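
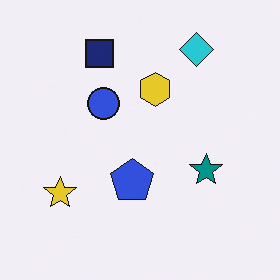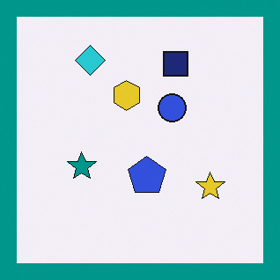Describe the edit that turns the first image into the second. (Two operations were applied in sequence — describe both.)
It was flipped horizontally (left ↔ right), then framed with a teal border.

The yellow star is in the bottom-left of the first image and the bottom-right of the second — shapes on opposite sides of the vertical midline have swapped in a mirror flip. A solid teal frame runs around the edge of the second image, with the content slightly shrunk inside it.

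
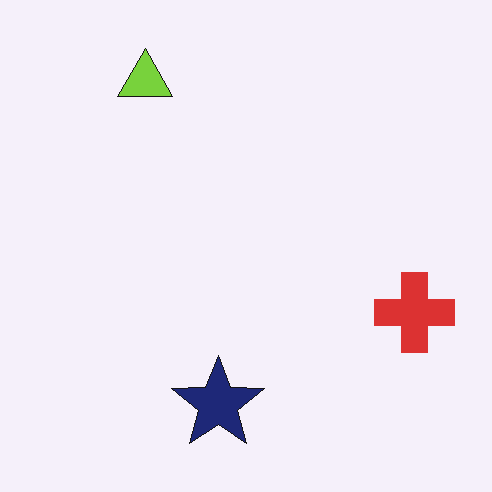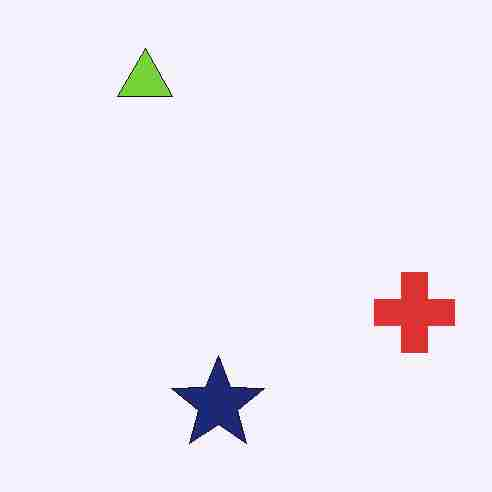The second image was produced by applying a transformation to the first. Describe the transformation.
The second image is the first heavily JPEG-compressed with obvious blocking artifacts.

Blocky 8×8 compression artifacts appear around shape edges and the flat background shows ringing — characteristic JPEG degradation.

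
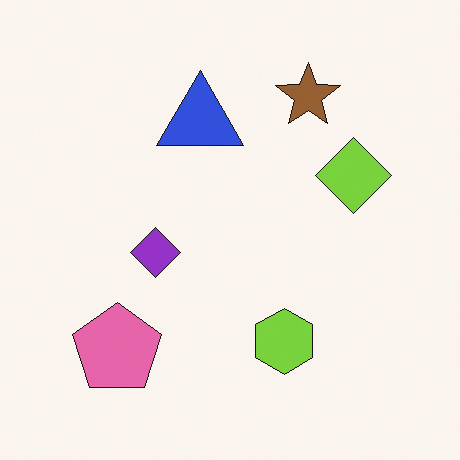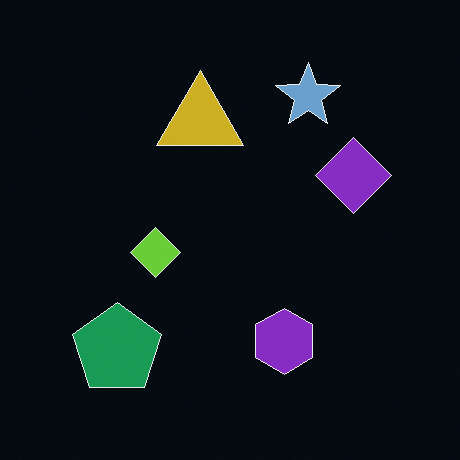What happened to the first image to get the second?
This is the original image color-inverted (negative).

The light background has become dark and every shape's color is its complement — a photographic negative.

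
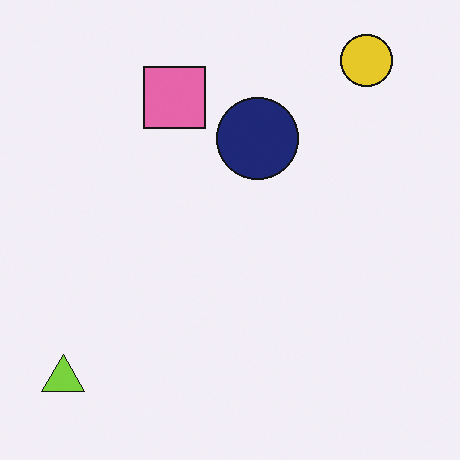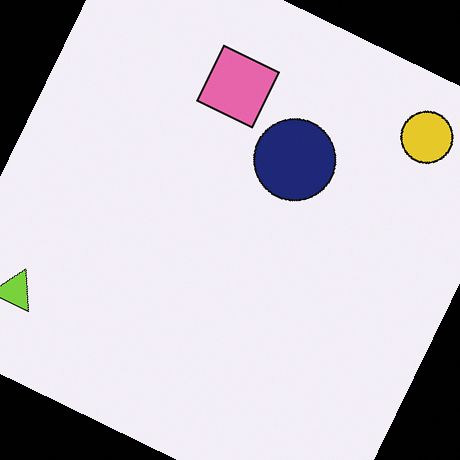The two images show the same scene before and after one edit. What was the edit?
This is the original image rotated clockwise by a clearly visible amount.

Every shape is tilted by the same angle and the image corners show triangular fill wedges — a whole-image rotation by a non-right angle.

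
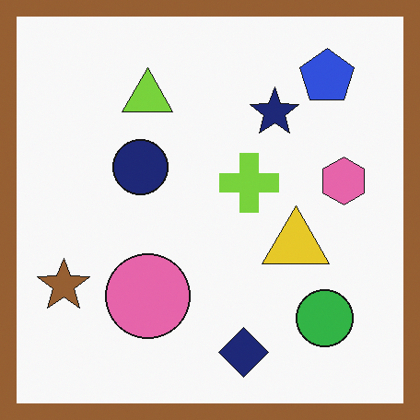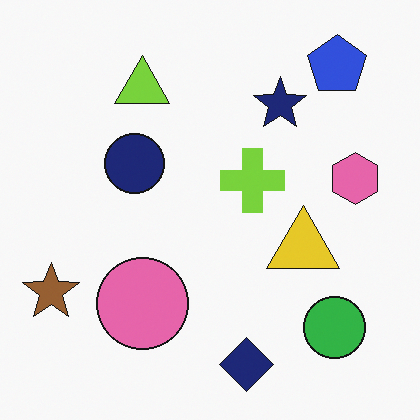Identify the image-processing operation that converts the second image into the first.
It was framed with a brown border.

A solid brown frame runs around the edge of the first image, with the content slightly shrunk inside it.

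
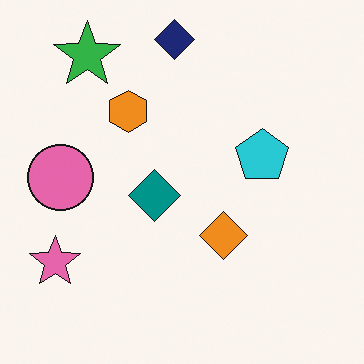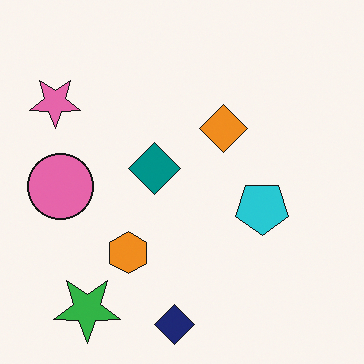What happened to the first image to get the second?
The image was flipped vertically (top ↔ bottom).

The navy diamond is in the top of the first image and the bottom of the second — shapes on opposite sides of the horizontal midline have swapped in a mirror flip.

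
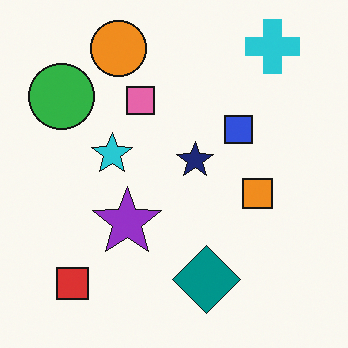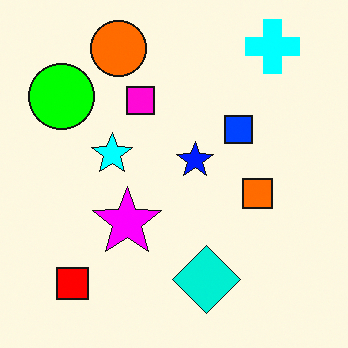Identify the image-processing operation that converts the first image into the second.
The transformation is: heavily oversaturated.

All colors are more vivid — a global saturation change.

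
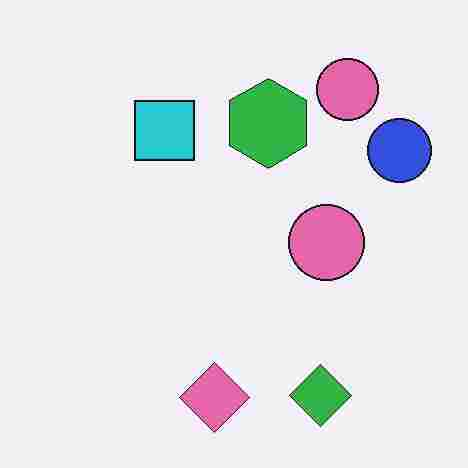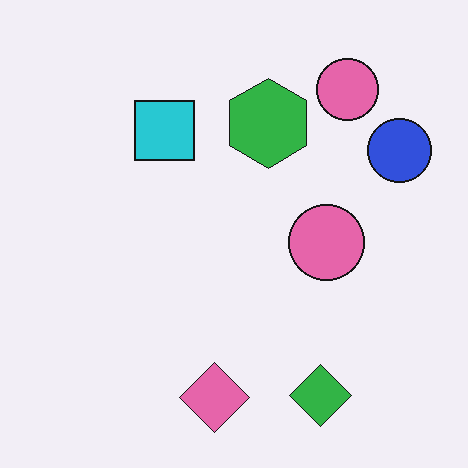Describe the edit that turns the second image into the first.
The transformation is: heavily JPEG-compressed with obvious blocking artifacts.

Blocky 8×8 compression artifacts appear around shape edges and the flat background shows ringing — characteristic JPEG degradation.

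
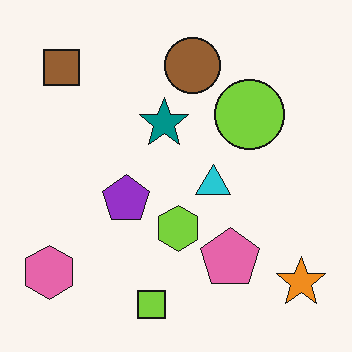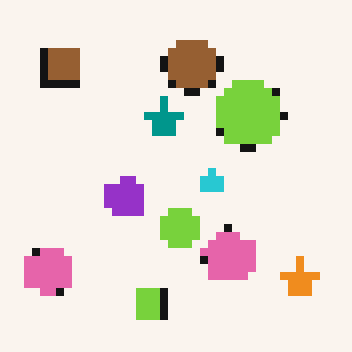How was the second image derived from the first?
Moderately pixelated.

Shapes are reduced to large square blocks; fine edges and outlines are lost — a downscale-then-upscale (mosaic) effect.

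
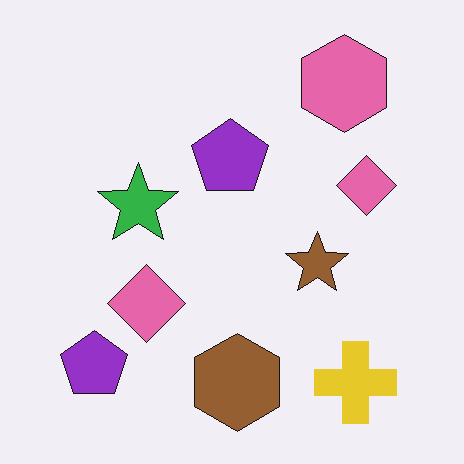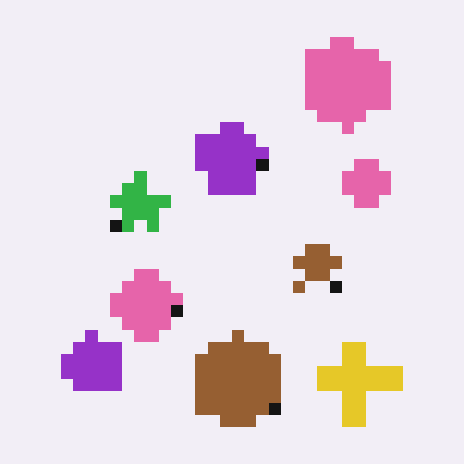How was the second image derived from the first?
This is the original image heavily pixelated into large blocks.

Shapes are reduced to large square blocks; fine edges and outlines are lost — a downscale-then-upscale (mosaic) effect.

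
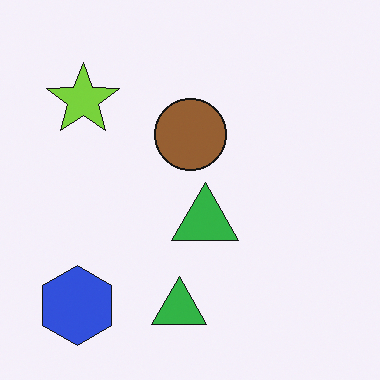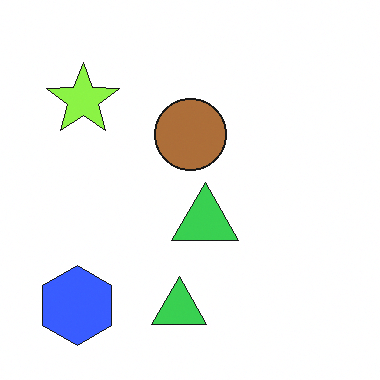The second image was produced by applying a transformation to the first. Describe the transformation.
Slightly brightened.

Every pixel — background and shapes alike — is uniformly brightened.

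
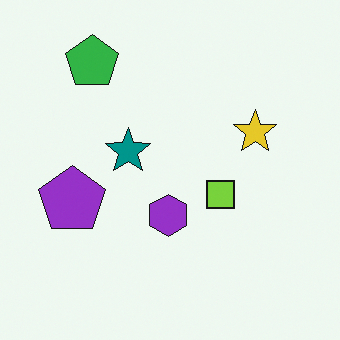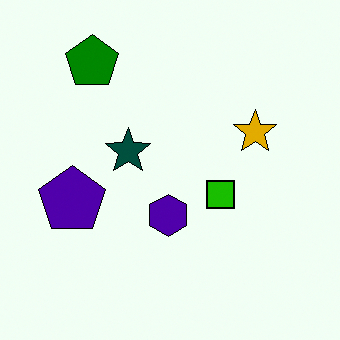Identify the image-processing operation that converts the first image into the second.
Given much higher contrast.

Tones are pushed away from mid-grey across the whole image — a global contrast change.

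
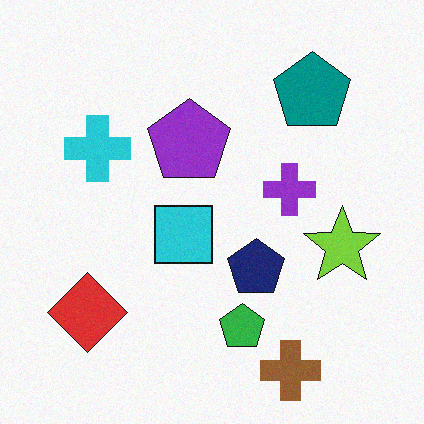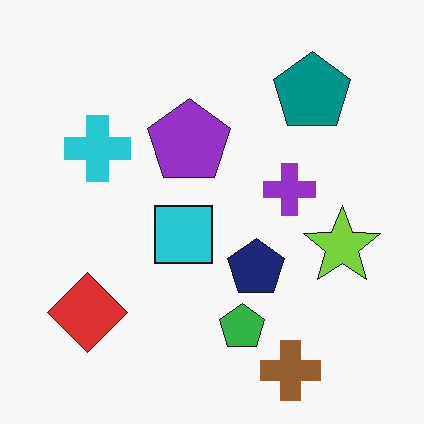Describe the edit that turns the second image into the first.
It was degraded with subtle gaussian noise.

Random speckle covers the whole image, including the flat background.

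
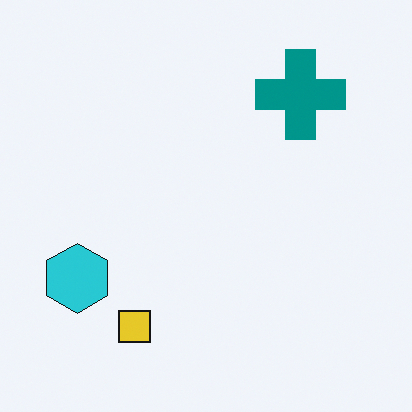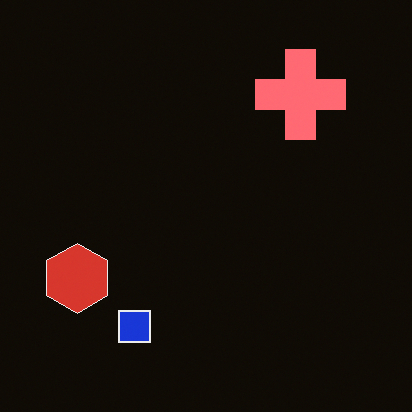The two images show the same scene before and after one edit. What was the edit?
The image was color-inverted (negative).

The light background has become dark and every shape's color is its complement — a photographic negative.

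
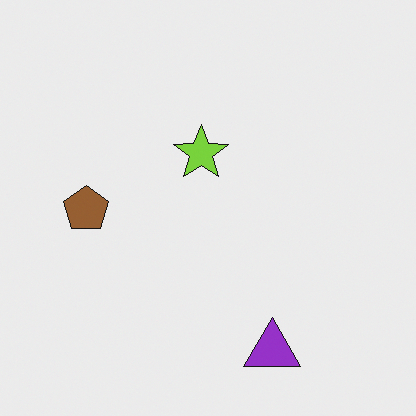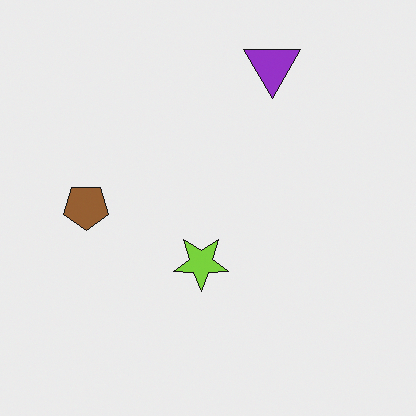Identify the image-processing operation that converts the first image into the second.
The second image is the first flipped vertically (top ↔ bottom).

The purple triangle is in the bottom of the first image and the top of the second — shapes on opposite sides of the horizontal midline have swapped in a mirror flip.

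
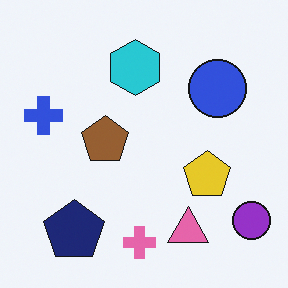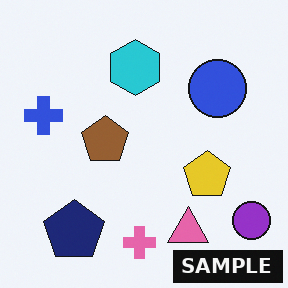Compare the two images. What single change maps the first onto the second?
The transformation is: watermarked with the text "SAMPLE" in the lower-right corner.

A dark label reading "SAMPLE" appears in the lower-right corner.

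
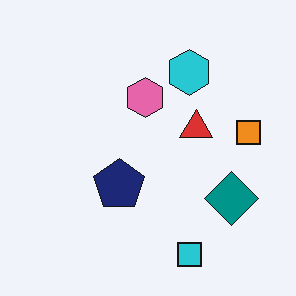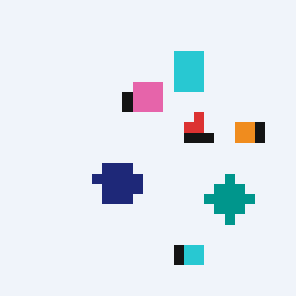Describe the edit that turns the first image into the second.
This is the original image heavily pixelated into large blocks.

Shapes are reduced to large square blocks; fine edges and outlines are lost — a downscale-then-upscale (mosaic) effect.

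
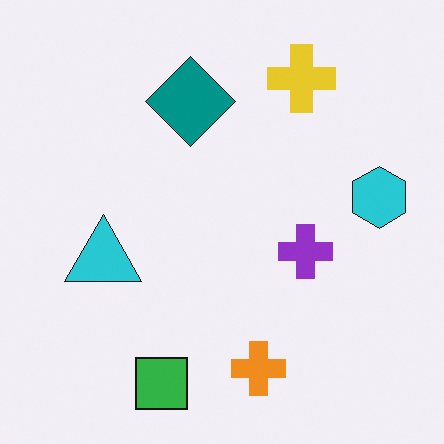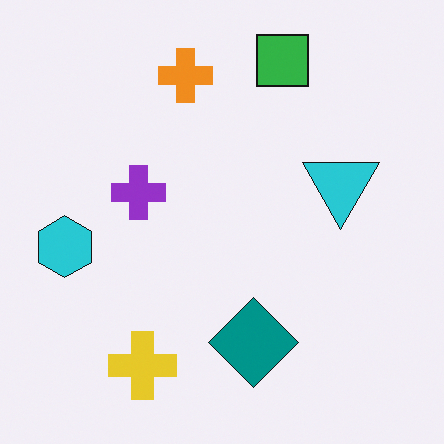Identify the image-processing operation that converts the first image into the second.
The image was rotated 180°.

The green square sits in the bottom of the first image and the top of the second — consistent with a whole-image 180° rotation.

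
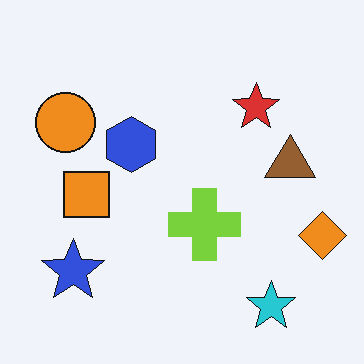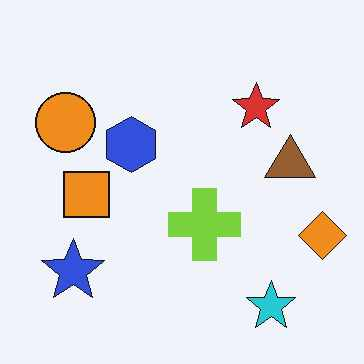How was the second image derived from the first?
The transformation is: JPEG-compressed with visible artifacts.

Blocky 8×8 compression artifacts appear around shape edges and the flat background shows ringing — characteristic JPEG degradation.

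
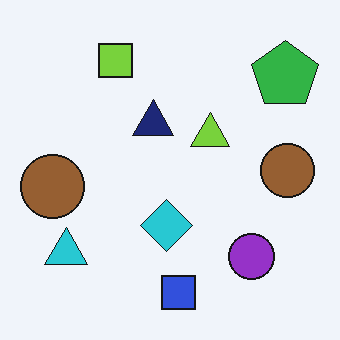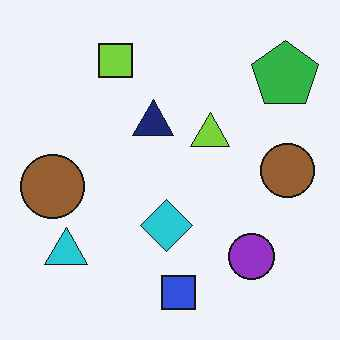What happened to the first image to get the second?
The image was given moderate JPEG compression.

Blocky 8×8 compression artifacts appear around shape edges and the flat background shows ringing — characteristic JPEG degradation.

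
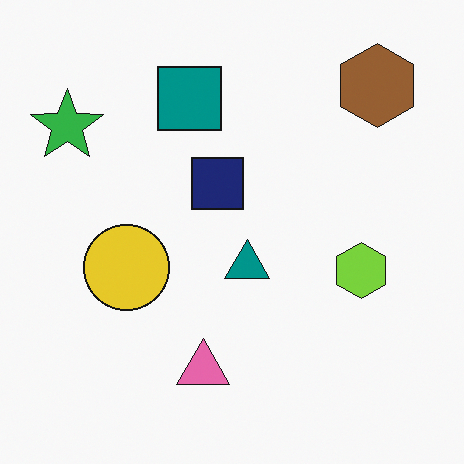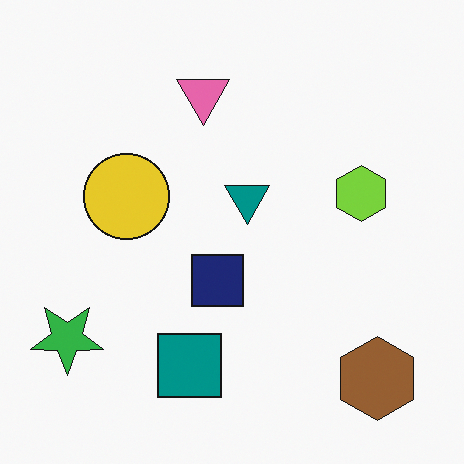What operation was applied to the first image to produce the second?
It was flipped vertically (top ↔ bottom).

The brown hexagon is in the top-right of the first image and the bottom-right of the second — shapes on opposite sides of the horizontal midline have swapped in a mirror flip.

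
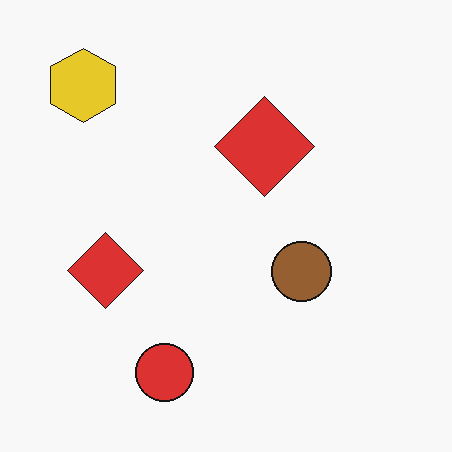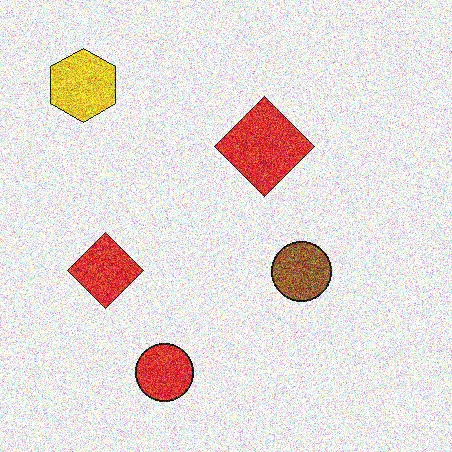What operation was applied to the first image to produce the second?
The second image is the first degraded with strong gaussian noise.

Random speckle covers the whole image, including the flat background.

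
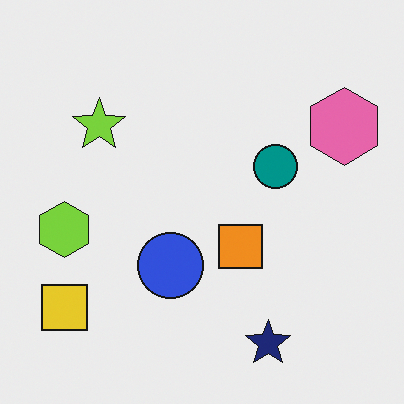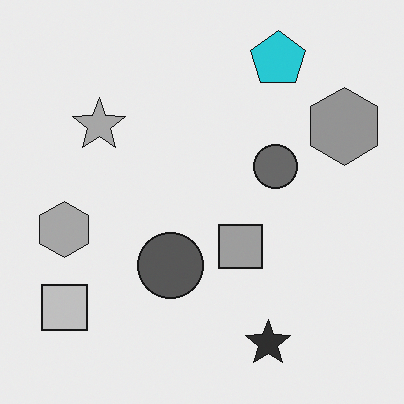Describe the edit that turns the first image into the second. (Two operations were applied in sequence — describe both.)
The transformation is: converted to grayscale, then overlaid with an additional cyan pentagon.

All color is removed — every shape is now a shade of grey. A cyan pentagon appears in the second image that is absent from the first.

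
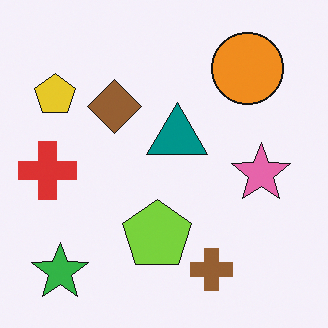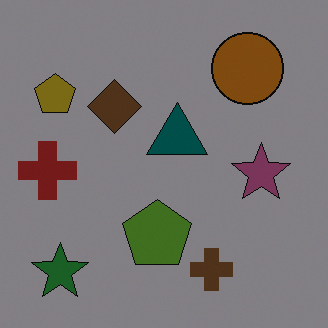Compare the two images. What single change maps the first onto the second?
The transformation is: darkened a lot.

Every pixel — background and shapes alike — is uniformly darkened.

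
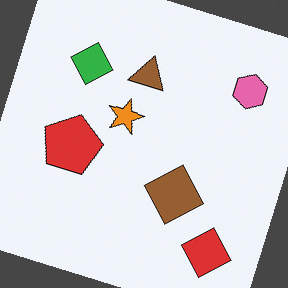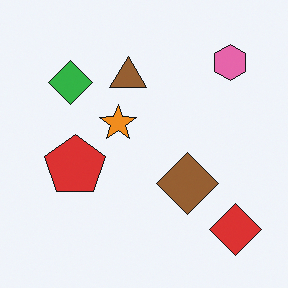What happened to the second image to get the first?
It was rotated clockwise by a clearly visible amount.

Every shape is tilted by the same angle and the image corners show triangular fill wedges — a whole-image rotation by a non-right angle.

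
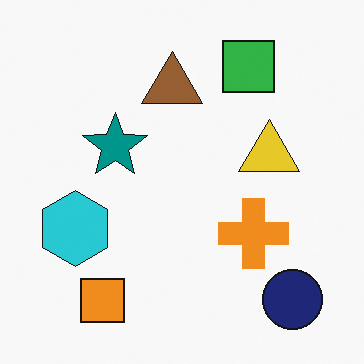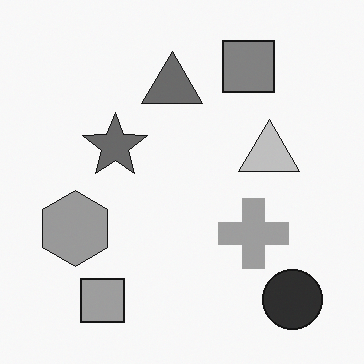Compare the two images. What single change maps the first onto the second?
The second image is the first converted to grayscale.

All color is removed — every shape is now a shade of grey.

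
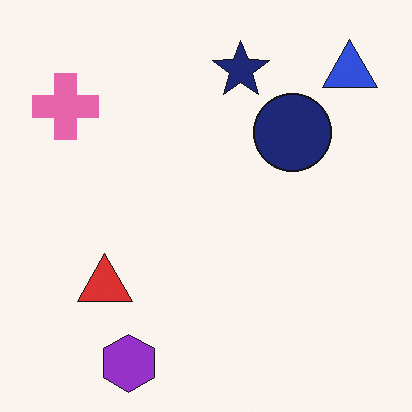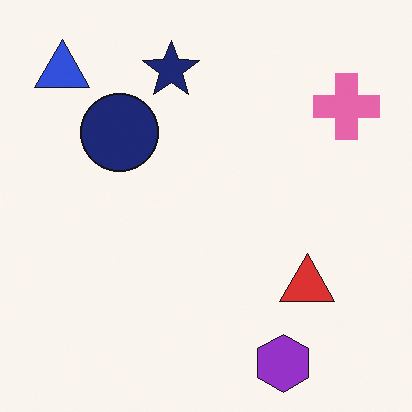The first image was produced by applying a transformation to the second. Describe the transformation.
Flipped horizontally (left ↔ right).

The blue triangle is in the top-left of the second image and the top-right of the first — shapes on opposite sides of the vertical midline have swapped in a mirror flip.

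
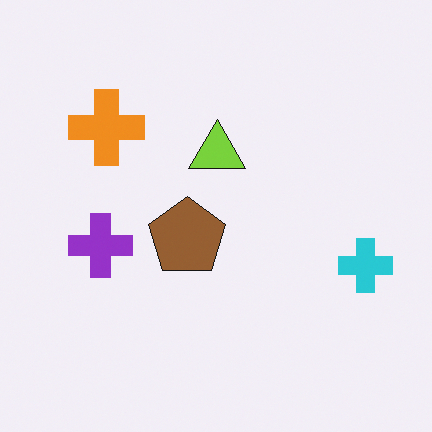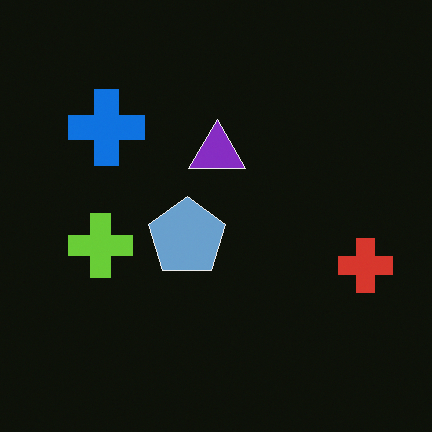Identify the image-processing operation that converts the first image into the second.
Color-inverted (negative).

The light background has become dark and every shape's color is its complement — a photographic negative.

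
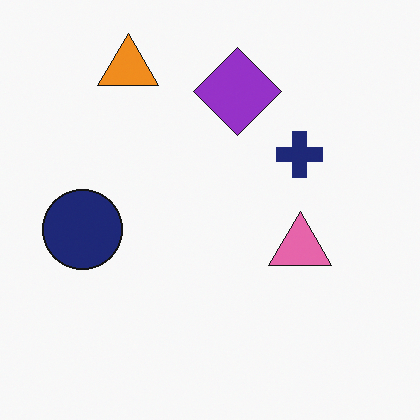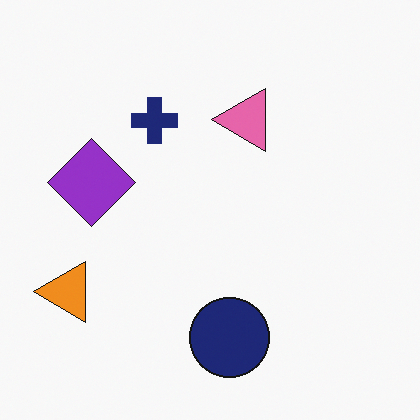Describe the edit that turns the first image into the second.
This is the original image rotated 90° counter-clockwise.

The orange triangle sits in the top-left of the first image and the bottom-left of the second — consistent with a whole-image 90° counter-clockwise rotation.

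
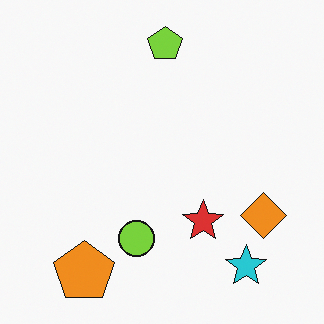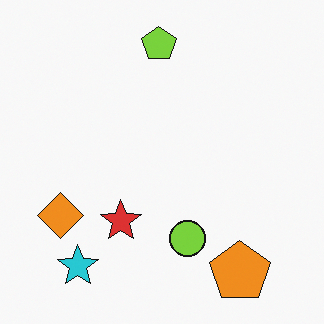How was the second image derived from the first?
It was flipped horizontally (left ↔ right).

The orange diamond is in the right of the first image and the left of the second — shapes on opposite sides of the vertical midline have swapped in a mirror flip.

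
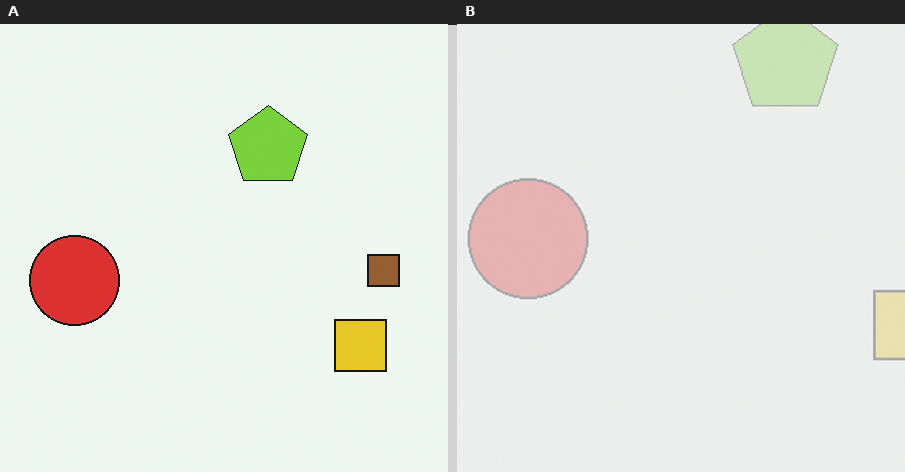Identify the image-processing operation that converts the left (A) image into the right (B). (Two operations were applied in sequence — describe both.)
It was given much lower contrast, then cropped slightly and scaled back up.

Tones are pushed toward mid-grey across the whole image — a global contrast change. The visible shapes are larger and the field of view is narrower; shapes near the original edges may be partly or wholly outside the frame — a crop-and-rescale.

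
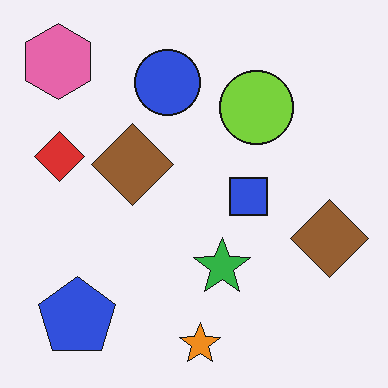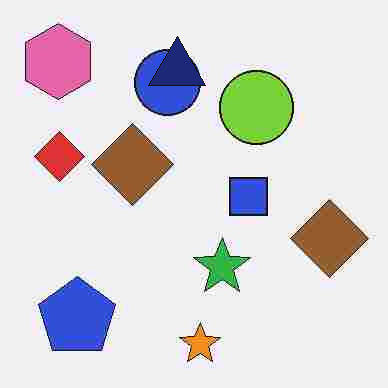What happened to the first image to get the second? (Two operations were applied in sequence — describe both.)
It was degraded with heavy JPEG compression, then overlaid with an additional navy triangle.

Blocky 8×8 compression artifacts appear around shape edges and the flat background shows ringing — characteristic JPEG degradation. A navy triangle appears in the second image that is absent from the first.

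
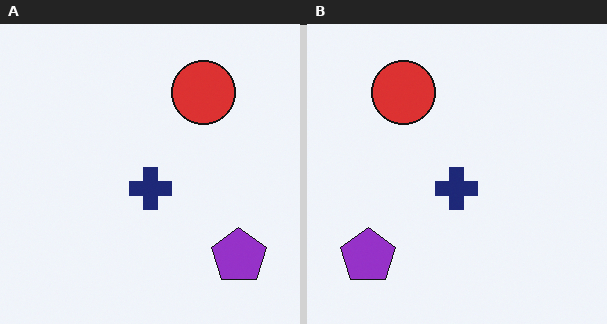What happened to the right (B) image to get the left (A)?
The left (A) image is the right (B) flipped horizontally (left ↔ right).

The purple pentagon is in the bottom-left of the right (B) image and the bottom-right of the left (A) — shapes on opposite sides of the vertical midline have swapped in a mirror flip.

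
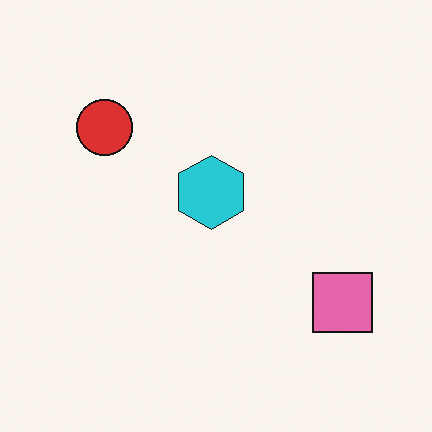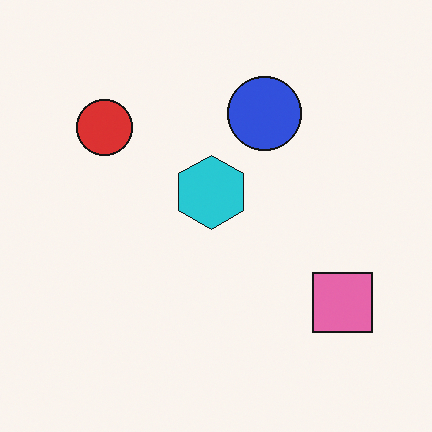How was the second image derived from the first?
The transformation is: overlaid with an additional blue circle.

A blue circle appears in the second image that is absent from the first.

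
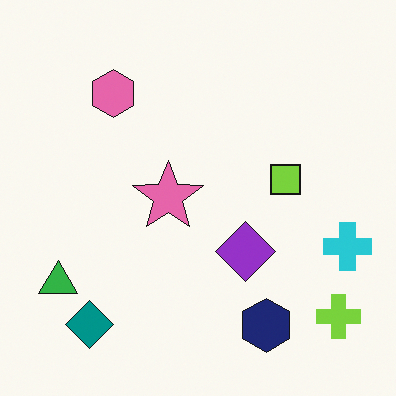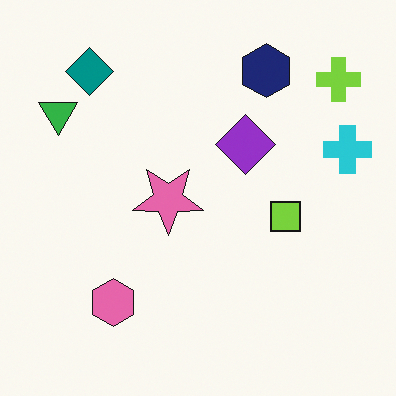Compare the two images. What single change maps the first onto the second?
The transformation is: flipped vertically (top ↔ bottom).

The navy hexagon is in the bottom-right of the first image and the top-right of the second — shapes on opposite sides of the horizontal midline have swapped in a mirror flip.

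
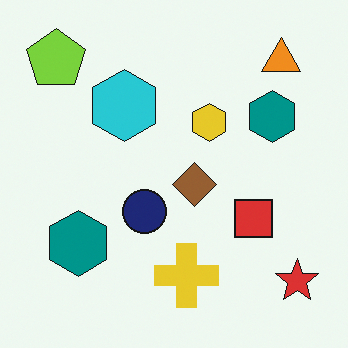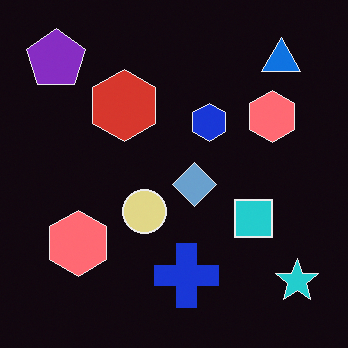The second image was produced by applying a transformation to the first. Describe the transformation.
It was color-inverted (negative).

The light background has become dark and every shape's color is its complement — a photographic negative.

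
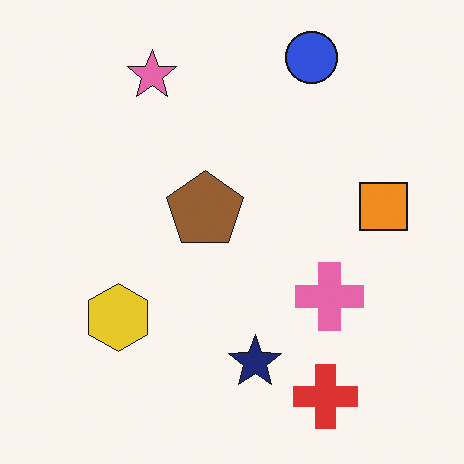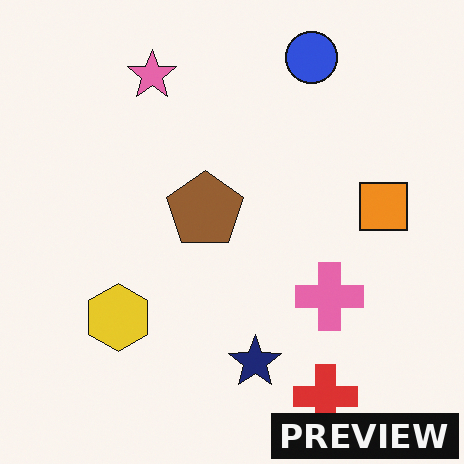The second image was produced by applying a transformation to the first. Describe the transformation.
It was watermarked with the text "PREVIEW" in the lower-right corner.

A dark label reading "PREVIEW" appears in the lower-right corner.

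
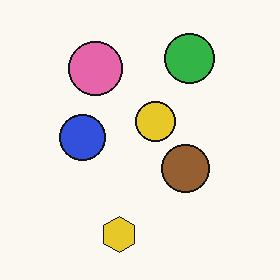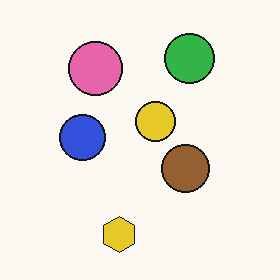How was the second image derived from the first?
The image was JPEG-compressed with visible artifacts.

Blocky 8×8 compression artifacts appear around shape edges and the flat background shows ringing — characteristic JPEG degradation.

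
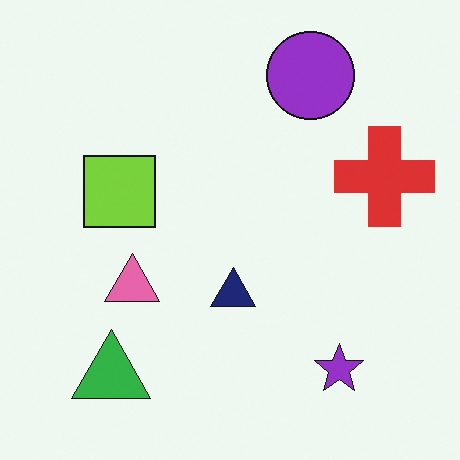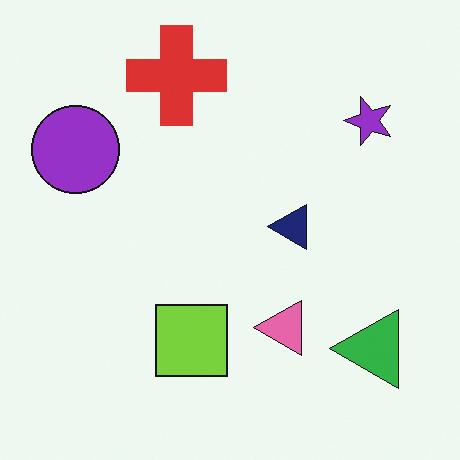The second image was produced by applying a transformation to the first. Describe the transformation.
The second image is the first rotated 90° counter-clockwise.

The green triangle sits in the bottom-left of the first image and the bottom-right of the second — consistent with a whole-image 90° counter-clockwise rotation.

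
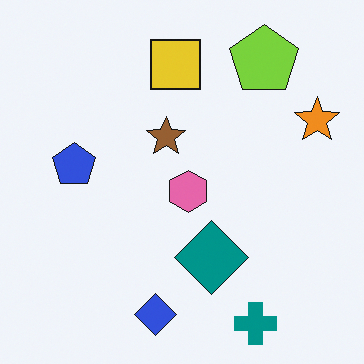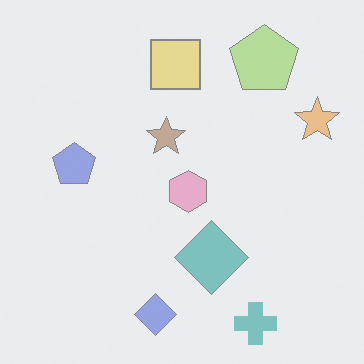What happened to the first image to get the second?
This is the original image washed out (contrast reduced).

Tones are pushed toward mid-grey across the whole image — a global contrast change.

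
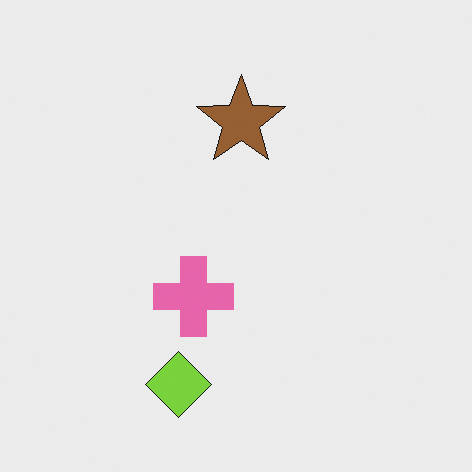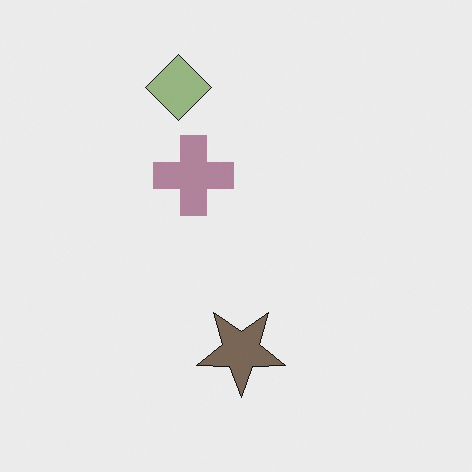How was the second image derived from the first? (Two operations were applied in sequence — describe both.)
The transformation is: flipped vertically (top ↔ bottom), then made much more muted (saturation change).

The lime diamond is in the bottom of the first image and the top of the second — shapes on opposite sides of the horizontal midline have swapped in a mirror flip. All colors are more muted and greyish — a global saturation change.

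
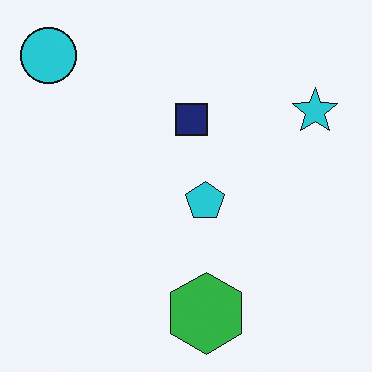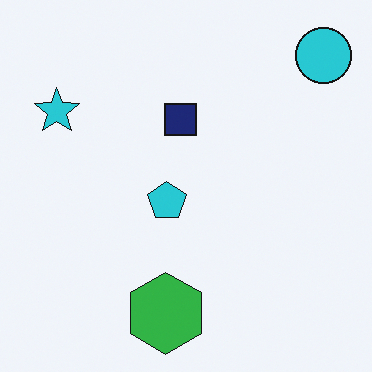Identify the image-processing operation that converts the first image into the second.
The image was flipped horizontally (left ↔ right).

The cyan circle is in the top-left of the first image and the top-right of the second — shapes on opposite sides of the vertical midline have swapped in a mirror flip.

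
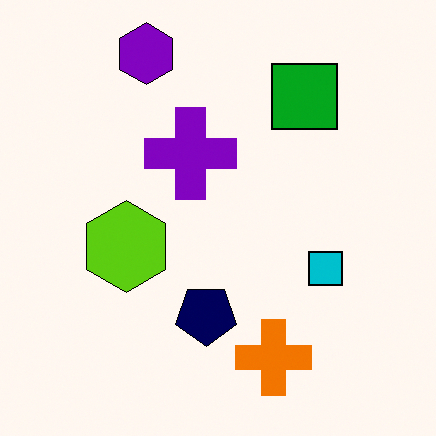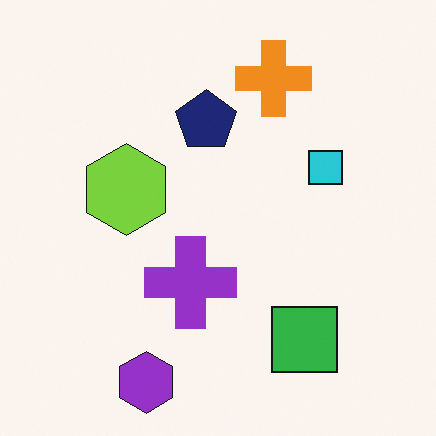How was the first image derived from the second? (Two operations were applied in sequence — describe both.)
The transformation is: flipped vertically (top ↔ bottom), then given slightly increased contrast.

The purple hexagon is in the bottom of the second image and the top of the first — shapes on opposite sides of the horizontal midline have swapped in a mirror flip. Tones are pushed away from mid-grey across the whole image — a global contrast change.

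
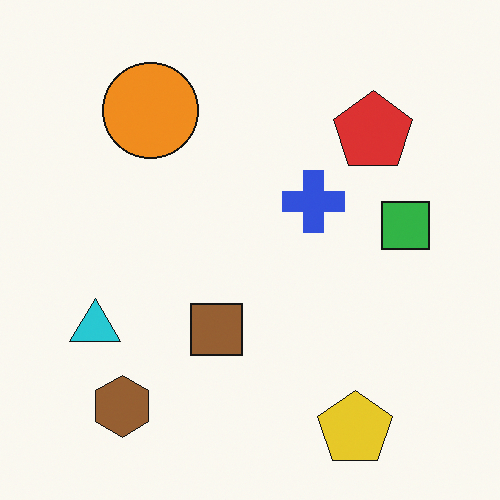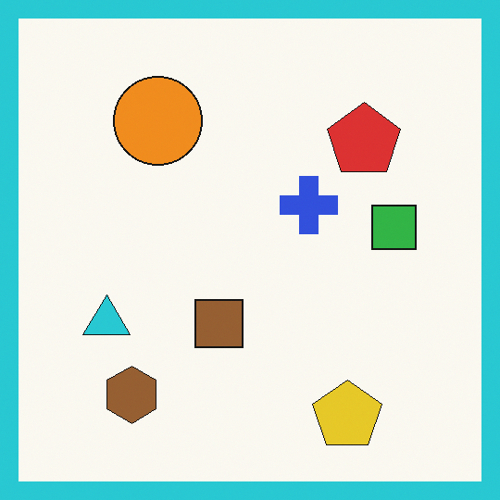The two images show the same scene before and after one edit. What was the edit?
The image was framed with a cyan border.

A solid cyan frame runs around the edge of the second image, with the content slightly shrunk inside it.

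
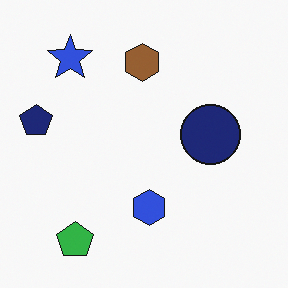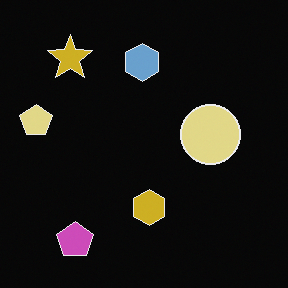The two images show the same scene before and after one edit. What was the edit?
The second image is the first color-inverted (negative).

The light background has become dark and every shape's color is its complement — a photographic negative.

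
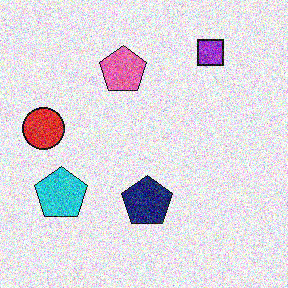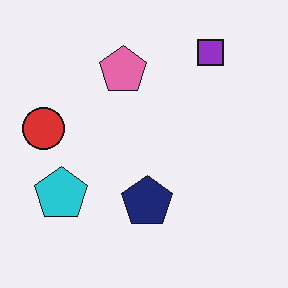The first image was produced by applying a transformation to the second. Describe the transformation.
The image was degraded with strong gaussian noise.

Random speckle covers the whole image, including the flat background.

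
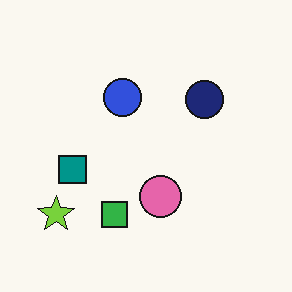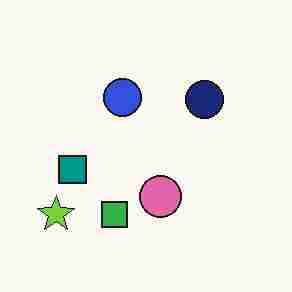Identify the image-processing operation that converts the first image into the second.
This is the original image heavily JPEG-compressed with obvious blocking artifacts.

Blocky 8×8 compression artifacts appear around shape edges and the flat background shows ringing — characteristic JPEG degradation.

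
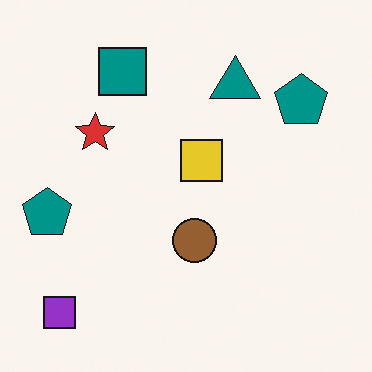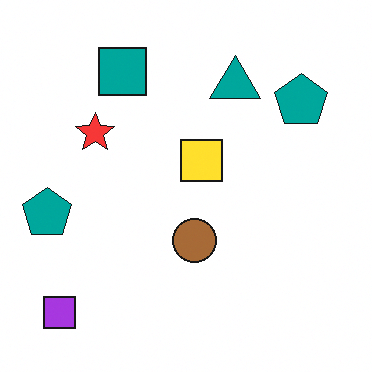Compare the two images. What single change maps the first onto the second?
The second image is the first brightened a little.

Every pixel — background and shapes alike — is uniformly brightened.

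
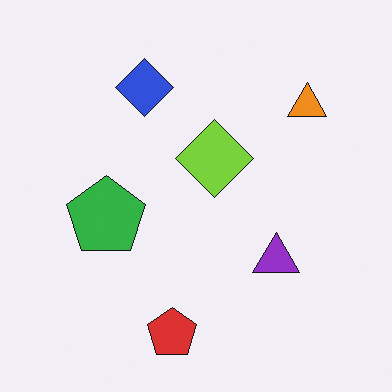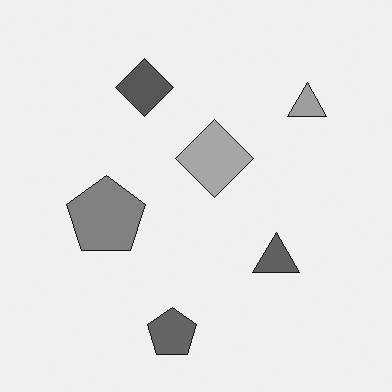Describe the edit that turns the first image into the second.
This is the original image converted to grayscale.

All color is removed — every shape is now a shade of grey.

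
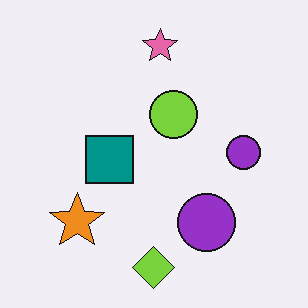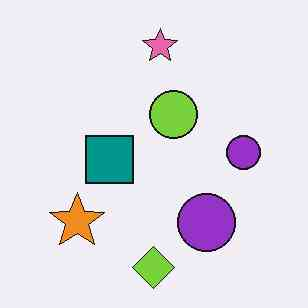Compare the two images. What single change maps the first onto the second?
It was given moderate JPEG compression.

Blocky 8×8 compression artifacts appear around shape edges and the flat background shows ringing — characteristic JPEG degradation.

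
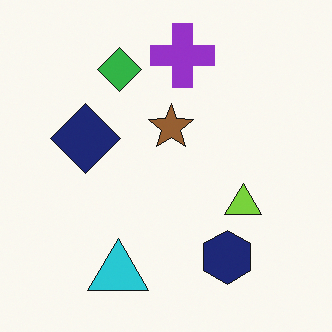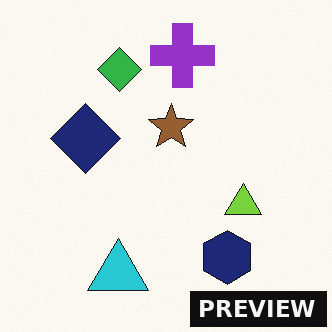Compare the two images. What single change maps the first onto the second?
Watermarked with the text "PREVIEW" in the lower-right corner.

A dark label reading "PREVIEW" appears in the lower-right corner.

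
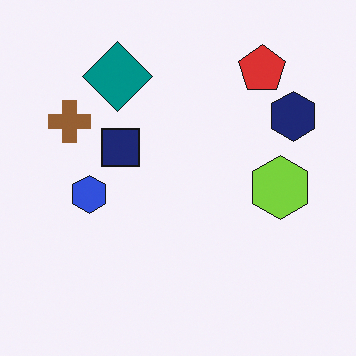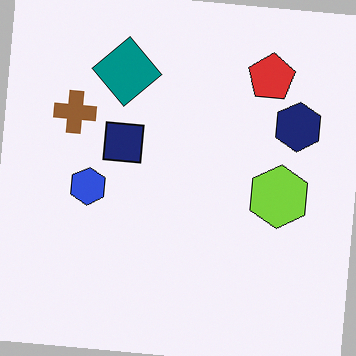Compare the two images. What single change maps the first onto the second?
Rotated clockwise by a small amount.

Every shape is tilted by the same angle and the image corners show triangular fill wedges — a whole-image rotation by a non-right angle.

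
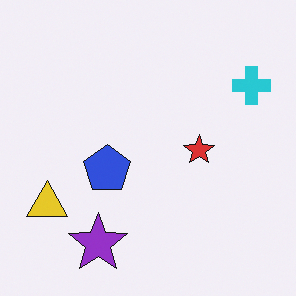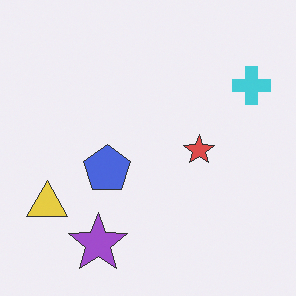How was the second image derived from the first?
This is the original image given slightly reduced contrast.

Tones are pushed toward mid-grey across the whole image — a global contrast change.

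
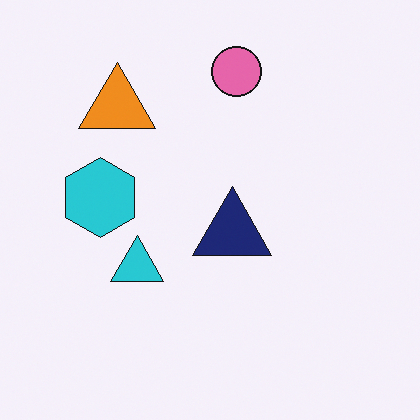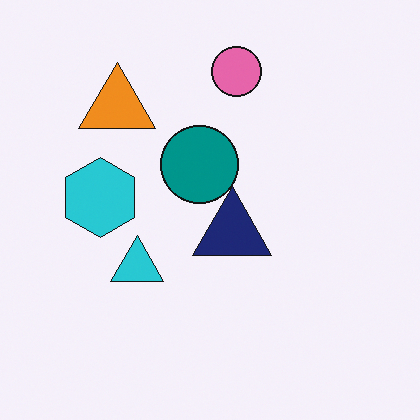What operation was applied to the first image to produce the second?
The transformation is: overlaid with an additional teal circle.

A teal circle appears in the second image that is absent from the first.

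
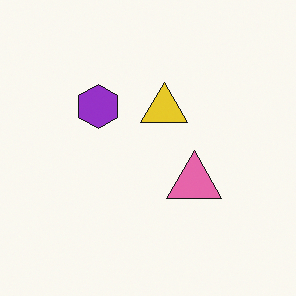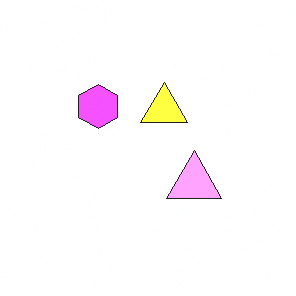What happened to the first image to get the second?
The second image is the first substantially brightened.

Every pixel — background and shapes alike — is uniformly brightened.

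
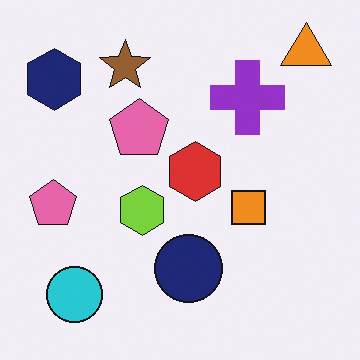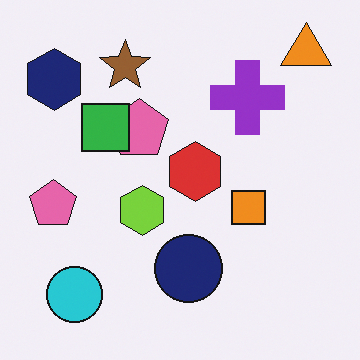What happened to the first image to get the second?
The second image is the first overlaid with an additional green square.

A green square appears in the second image that is absent from the first.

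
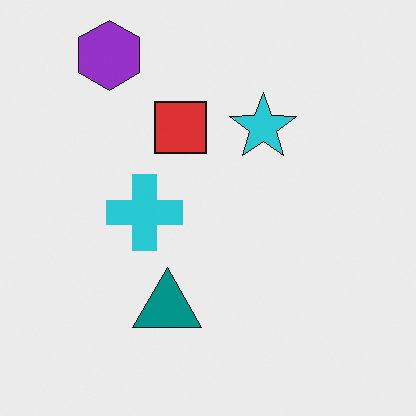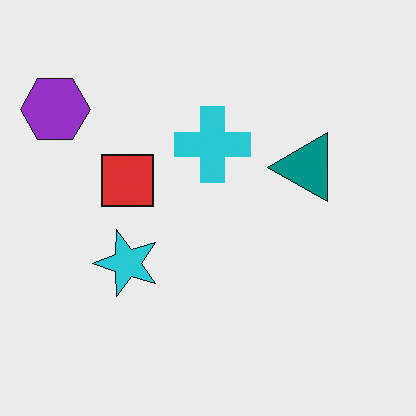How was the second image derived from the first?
The transformation is: transposed (reflected across the top-left ↔ bottom-right diagonal).

Shapes have swapped their row and column positions — what was in the top-right is now in the bottom-left — a diagonal reflection.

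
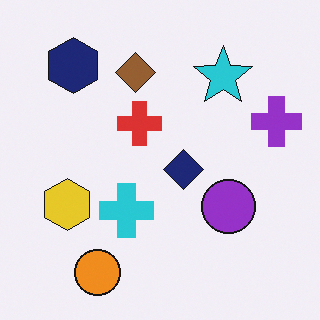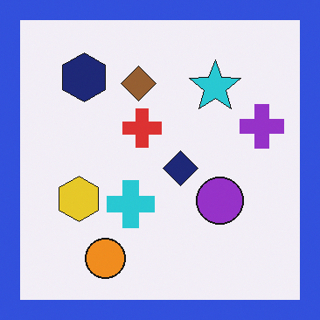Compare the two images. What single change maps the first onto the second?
This is the original image framed with a blue border.

A solid blue frame runs around the edge of the second image, with the content slightly shrunk inside it.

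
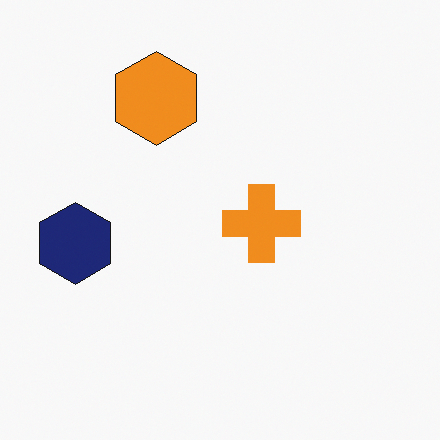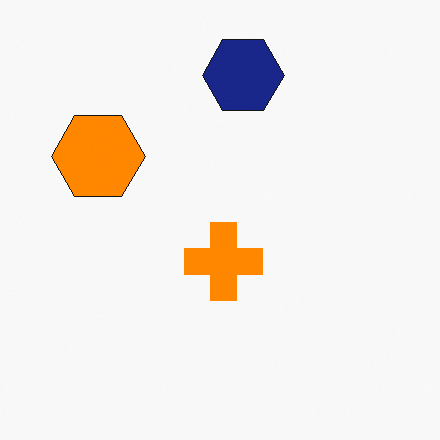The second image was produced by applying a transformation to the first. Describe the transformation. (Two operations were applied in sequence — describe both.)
Transposed (reflected across the top-left ↔ bottom-right diagonal), then slightly oversaturated.

Shapes have swapped their row and column positions — what was in the top-right is now in the bottom-left — a diagonal reflection. All colors are more vivid — a global saturation change.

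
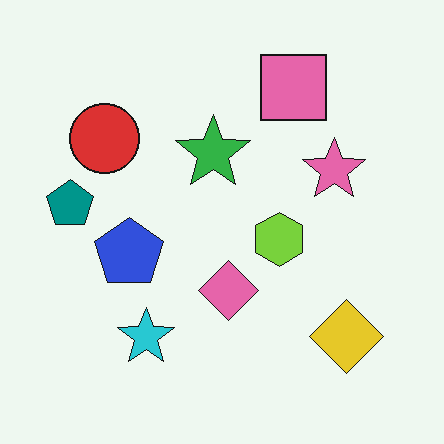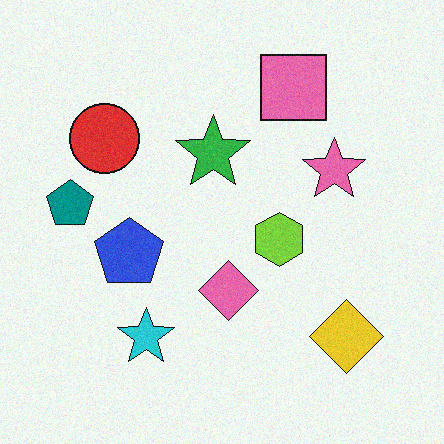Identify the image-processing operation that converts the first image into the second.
The image was degraded with light additive noise.

Random speckle covers the whole image, including the flat background.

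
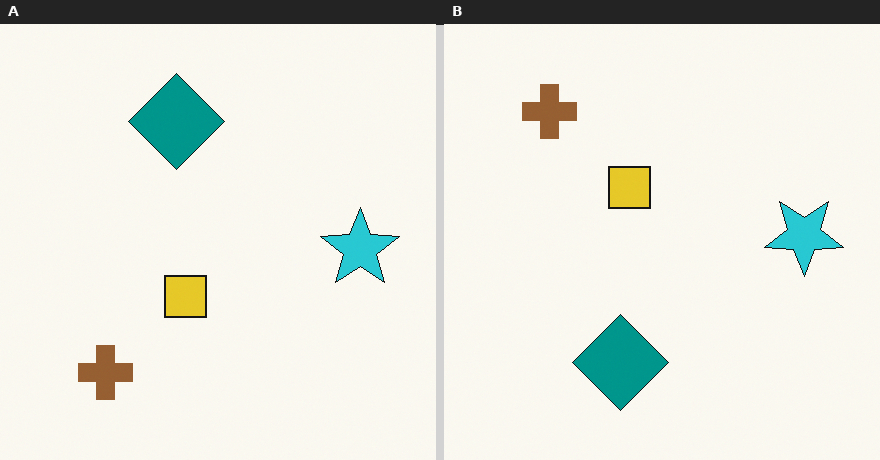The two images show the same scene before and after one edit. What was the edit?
The right (B) image is the left (A) flipped vertically (top ↔ bottom).

The brown cross is in the bottom-left of the left (A) image and the top-left of the right (B) — shapes on opposite sides of the horizontal midline have swapped in a mirror flip.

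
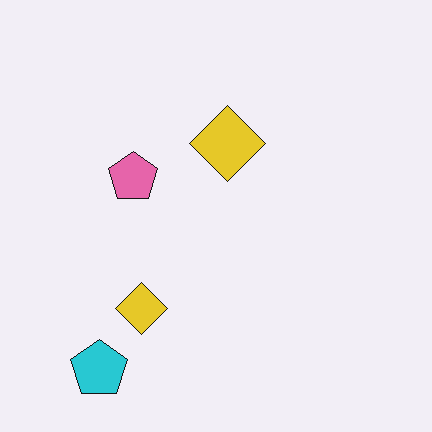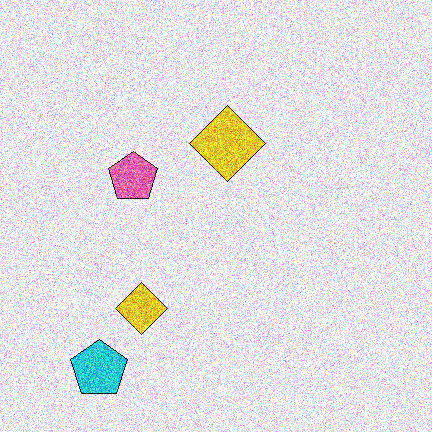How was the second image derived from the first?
This is the original image degraded with heavy additive noise.

Random speckle covers the whole image, including the flat background.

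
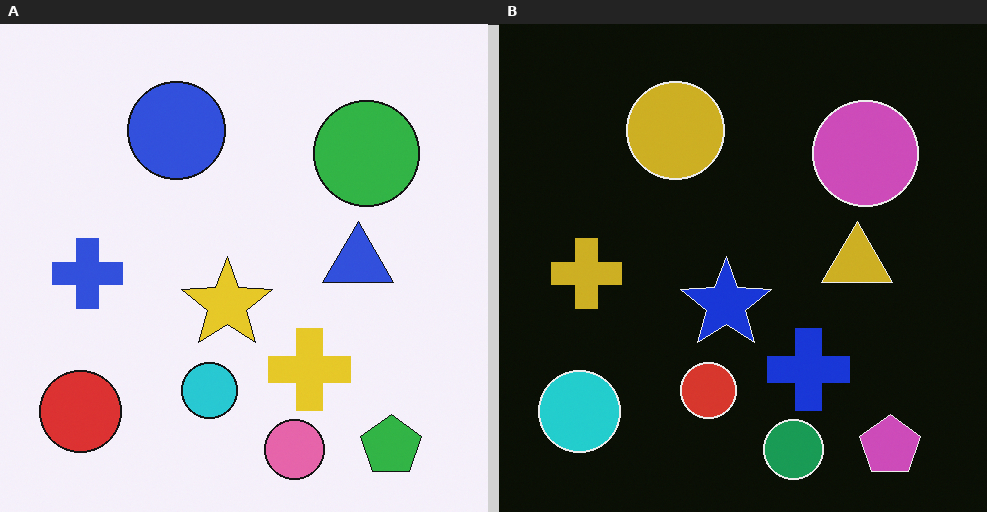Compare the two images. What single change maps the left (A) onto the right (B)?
The image was color-inverted (negative).

The light background has become dark and every shape's color is its complement — a photographic negative.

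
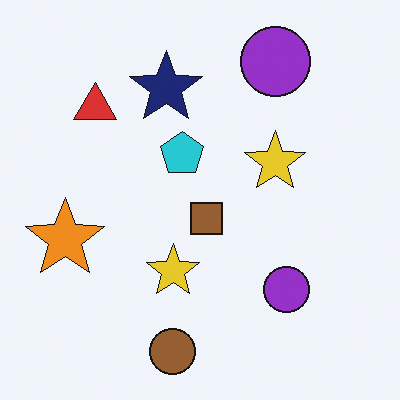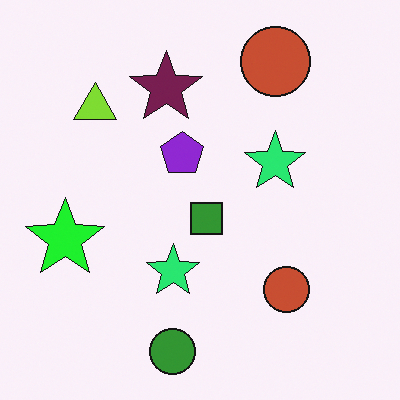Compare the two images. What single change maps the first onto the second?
It was hue-shifted noticeably.

Every shape's color has rotated by the same amount around the hue wheel — a uniform hue shift.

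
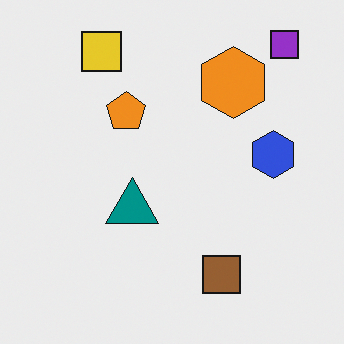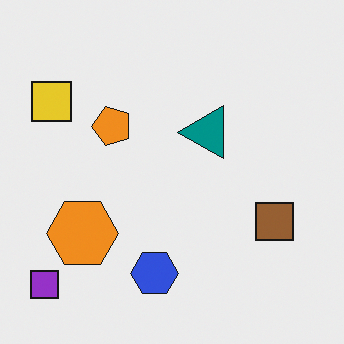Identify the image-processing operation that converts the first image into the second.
It was transposed (reflected across the top-left ↔ bottom-right diagonal).

Shapes have swapped their row and column positions — what was in the top-right is now in the bottom-left — a diagonal reflection.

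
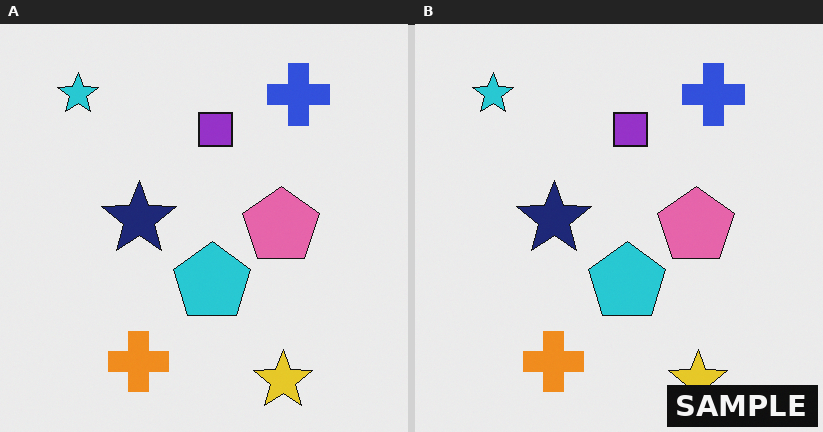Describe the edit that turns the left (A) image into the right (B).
This is the original image watermarked with the text "SAMPLE" in the lower-right corner.

A dark label reading "SAMPLE" appears in the lower-right corner.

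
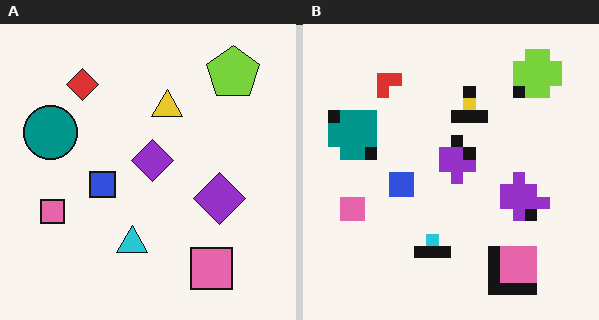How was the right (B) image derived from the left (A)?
The right (B) image is the left (A) heavily pixelated into large blocks.

Shapes are reduced to large square blocks; fine edges and outlines are lost — a downscale-then-upscale (mosaic) effect.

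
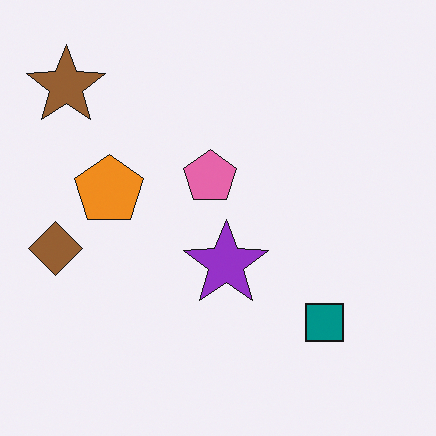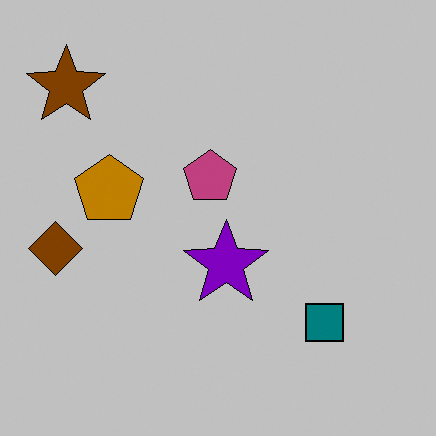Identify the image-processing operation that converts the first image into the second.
This is the original image heavily posterized to just a handful of flat colors.

Each flat color has snapped to a coarser quantized level — most visibly, the near-white background has dropped to a flat grey.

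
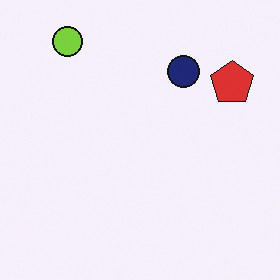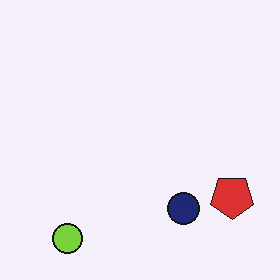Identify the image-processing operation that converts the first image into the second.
This is the original image flipped vertically (top ↔ bottom).

The lime circle is in the top-left of the first image and the bottom-left of the second — shapes on opposite sides of the horizontal midline have swapped in a mirror flip.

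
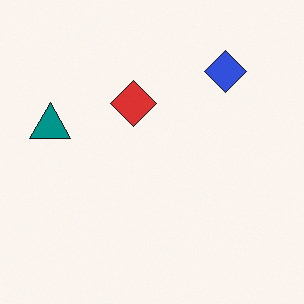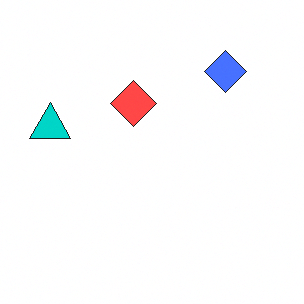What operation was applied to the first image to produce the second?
The image was brightened a lot.

Every pixel — background and shapes alike — is uniformly brightened.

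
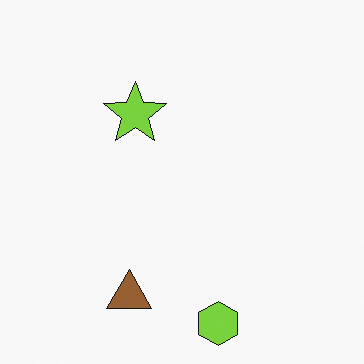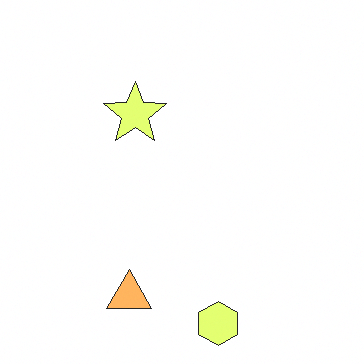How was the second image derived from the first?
The second image is the first noticeably brightened.

Every pixel — background and shapes alike — is uniformly brightened.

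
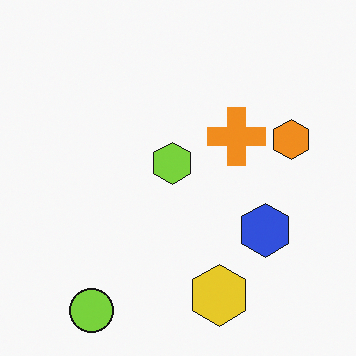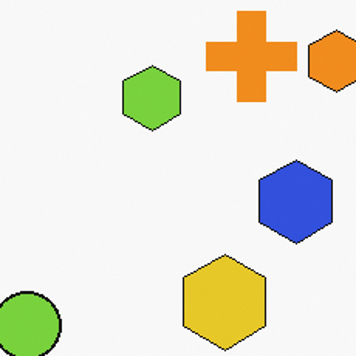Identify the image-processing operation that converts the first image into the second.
This is the original image cropped to a modestly smaller region and rescaled.

The visible shapes are larger and the field of view is narrower; shapes near the original edges may be partly or wholly outside the frame — a crop-and-rescale.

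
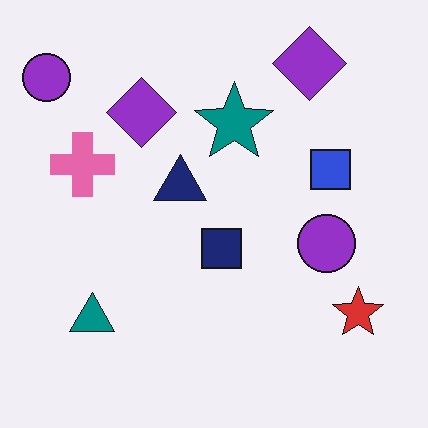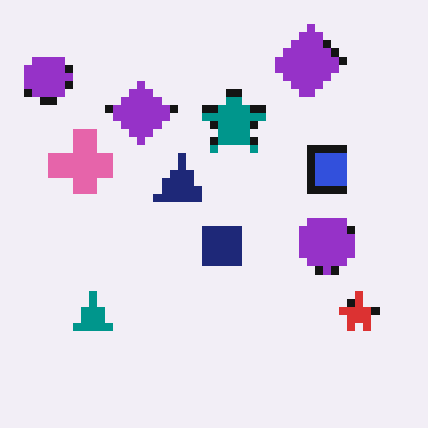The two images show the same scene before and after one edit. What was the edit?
The second image is the first pixelated into visible square blocks.

Shapes are reduced to large square blocks; fine edges and outlines are lost — a downscale-then-upscale (mosaic) effect.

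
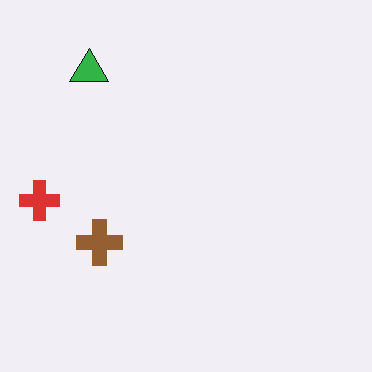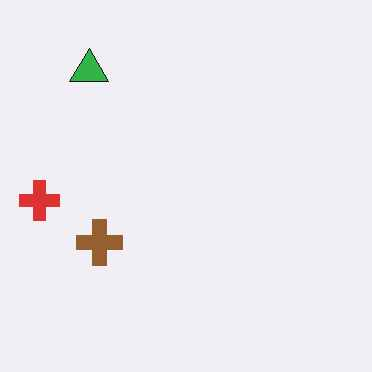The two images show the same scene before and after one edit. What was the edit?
JPEG-compressed with visible artifacts.

Blocky 8×8 compression artifacts appear around shape edges and the flat background shows ringing — characteristic JPEG degradation.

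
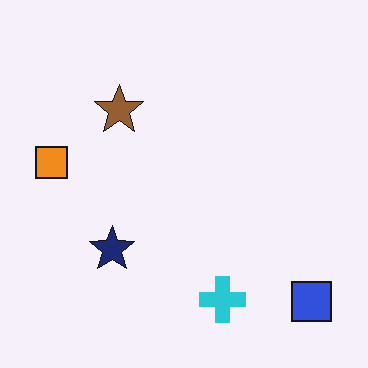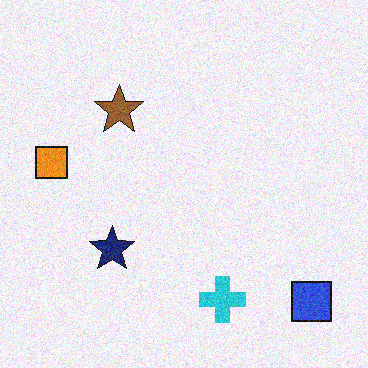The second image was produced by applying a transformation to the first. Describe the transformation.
The image was degraded with moderate additive noise.

Random speckle covers the whole image, including the flat background.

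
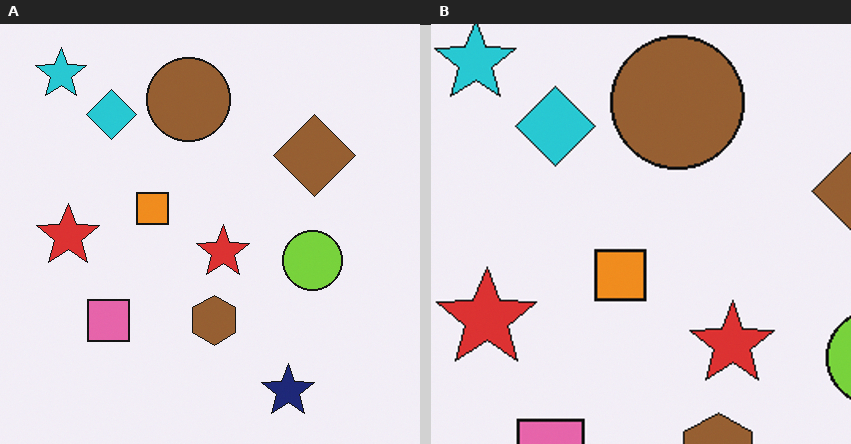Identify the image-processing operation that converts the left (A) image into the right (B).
The right (B) image is the left (A) cropped slightly and scaled back up.

The visible shapes are larger and the field of view is narrower; shapes near the original edges may be partly or wholly outside the frame — a crop-and-rescale.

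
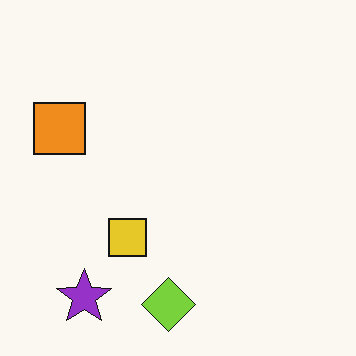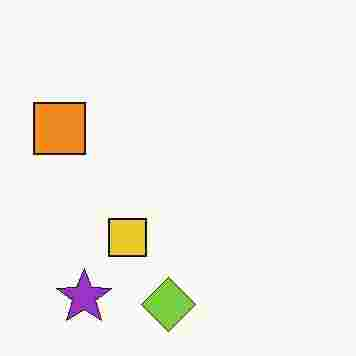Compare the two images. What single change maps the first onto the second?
The image was heavily JPEG-compressed with obvious blocking artifacts.

Blocky 8×8 compression artifacts appear around shape edges and the flat background shows ringing — characteristic JPEG degradation.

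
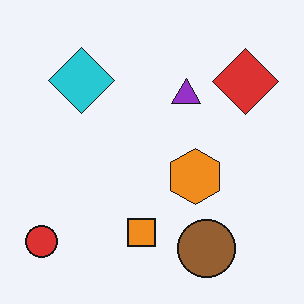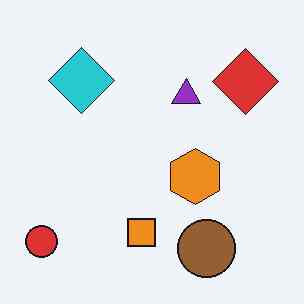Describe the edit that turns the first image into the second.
This is the original image JPEG-compressed with visible artifacts.

Blocky 8×8 compression artifacts appear around shape edges and the flat background shows ringing — characteristic JPEG degradation.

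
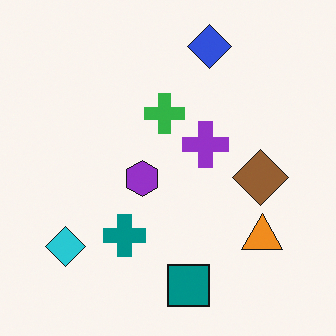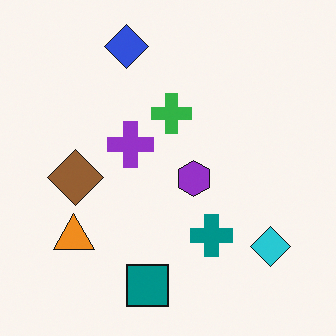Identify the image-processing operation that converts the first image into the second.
It was flipped horizontally (left ↔ right).

The cyan diamond is in the bottom-left of the first image and the bottom-right of the second — shapes on opposite sides of the vertical midline have swapped in a mirror flip.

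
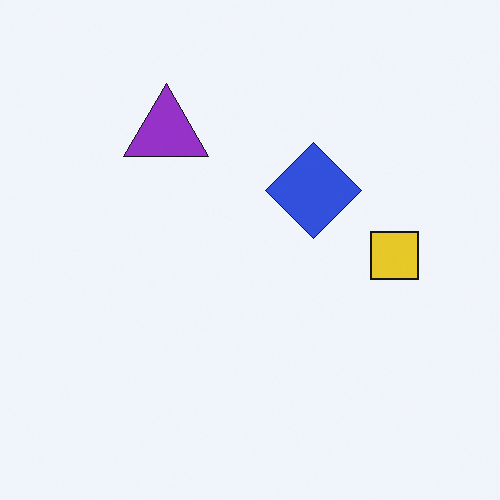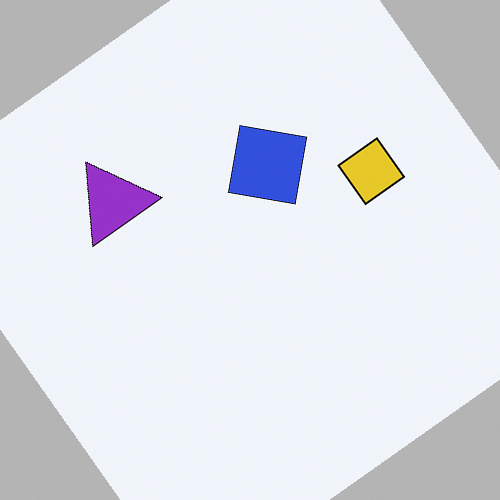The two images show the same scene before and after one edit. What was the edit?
This is the original image rotated counter-clockwise by a large amount — several tens of degrees.

Every shape is tilted by the same angle and the image corners show triangular fill wedges — a whole-image rotation by a non-right angle.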